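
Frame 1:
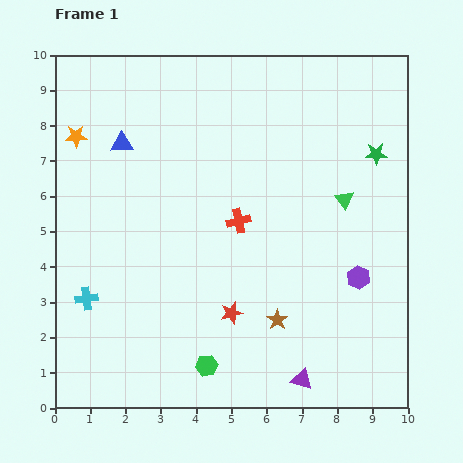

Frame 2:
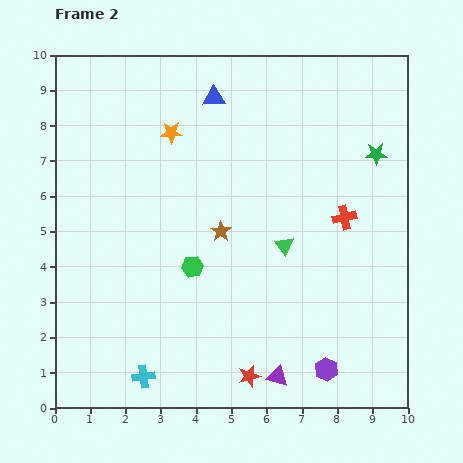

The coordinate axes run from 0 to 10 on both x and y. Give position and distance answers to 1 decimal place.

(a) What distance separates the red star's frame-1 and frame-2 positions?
1.9

The red star moved from (5.0, 2.7) to (5.5, 0.9), a distance of √(0.5² + 1.8²) ≈ 1.9.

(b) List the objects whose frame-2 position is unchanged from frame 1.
the green star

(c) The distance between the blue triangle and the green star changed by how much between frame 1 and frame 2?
-2.3

Distance in frame 1: 7.2. Distance in frame 2: 4.9.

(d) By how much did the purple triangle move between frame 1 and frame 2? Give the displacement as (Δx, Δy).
(-0.7, 0.1)

The purple triangle was at (7.0, 0.8) in frame 1 and (6.3, 0.9) in frame 2.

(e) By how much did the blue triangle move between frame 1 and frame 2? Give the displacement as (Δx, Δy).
(2.6, 1.3)

The blue triangle was at (1.9, 7.5) in frame 1 and (4.5, 8.8) in frame 2.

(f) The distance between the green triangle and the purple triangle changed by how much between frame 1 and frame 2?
-1.5

Distance in frame 1: 5.2. Distance in frame 2: 3.7.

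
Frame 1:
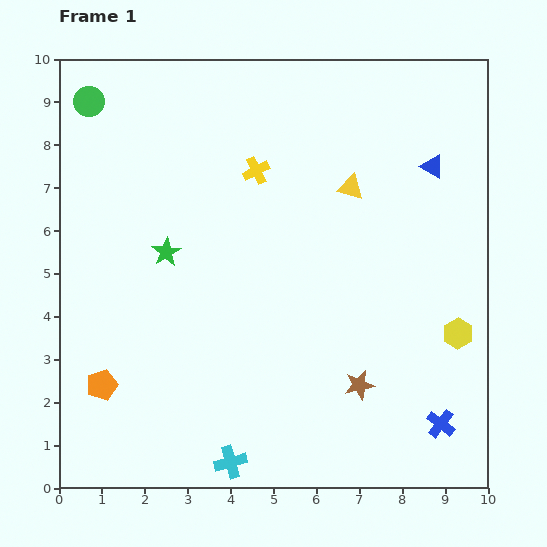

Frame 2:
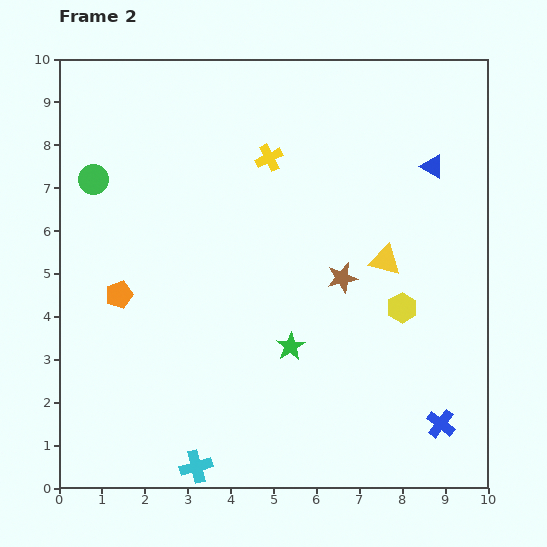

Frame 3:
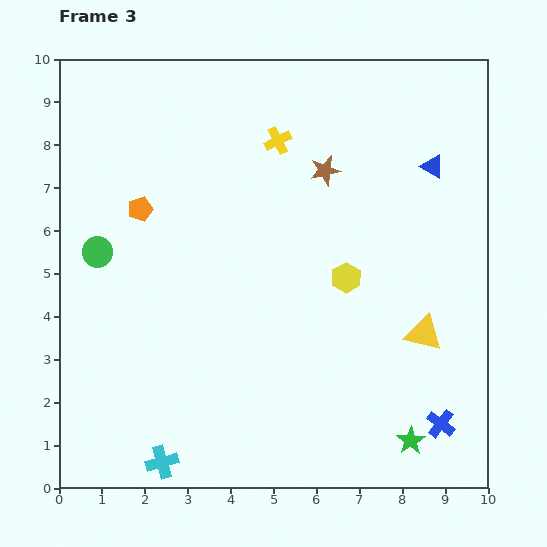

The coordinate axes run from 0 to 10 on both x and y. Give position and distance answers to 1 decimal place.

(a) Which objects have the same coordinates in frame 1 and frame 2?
the blue cross, the blue triangle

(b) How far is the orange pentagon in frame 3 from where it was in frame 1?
4.2

The orange pentagon moved from (1.0, 2.4) to (1.9, 6.5), a distance of √(0.9² + 4.1²) ≈ 4.2.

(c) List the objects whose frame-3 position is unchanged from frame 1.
the blue cross, the blue triangle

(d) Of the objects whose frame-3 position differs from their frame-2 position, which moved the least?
the yellow cross

(moved 0.4)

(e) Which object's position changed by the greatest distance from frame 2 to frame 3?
the green star

(moved 3.6; next 2.5)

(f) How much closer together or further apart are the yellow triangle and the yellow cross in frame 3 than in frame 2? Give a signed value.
+2.0

Distance in frame 2: 3.6. Distance in frame 3: 5.6.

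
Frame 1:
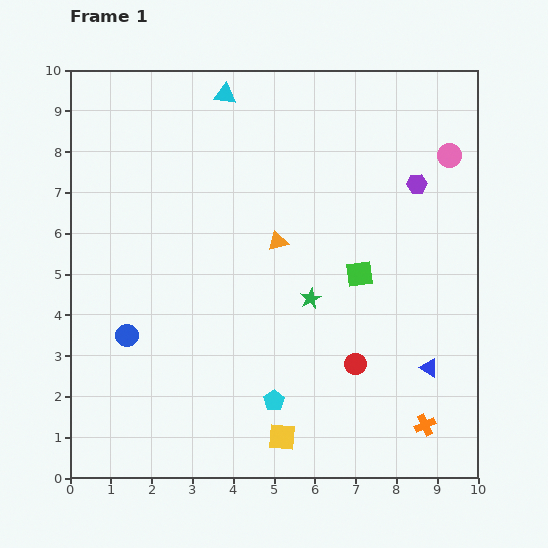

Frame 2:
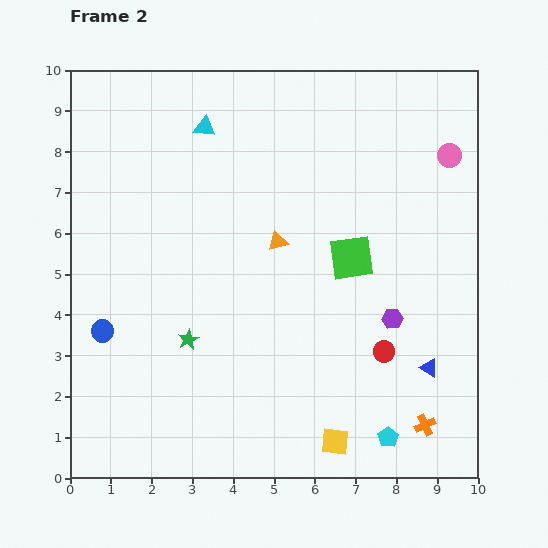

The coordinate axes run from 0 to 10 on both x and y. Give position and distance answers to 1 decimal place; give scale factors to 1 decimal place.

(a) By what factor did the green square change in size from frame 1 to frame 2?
1.6×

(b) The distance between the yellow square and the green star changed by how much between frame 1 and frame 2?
+0.9

Distance in frame 1: 3.5. Distance in frame 2: 4.4.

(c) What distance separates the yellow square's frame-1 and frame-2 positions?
1.3

The yellow square moved from (5.2, 1.0) to (6.5, 0.9), a distance of √(1.3² + 0.1²) ≈ 1.3.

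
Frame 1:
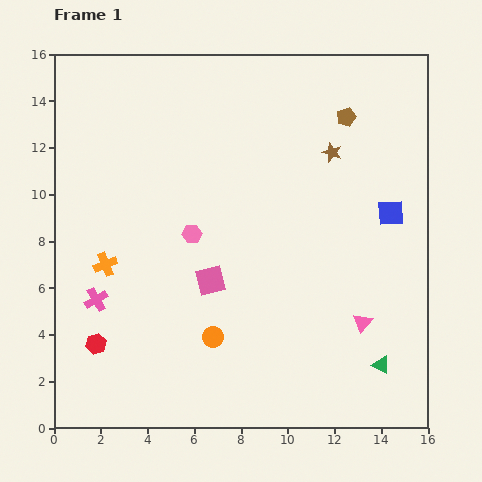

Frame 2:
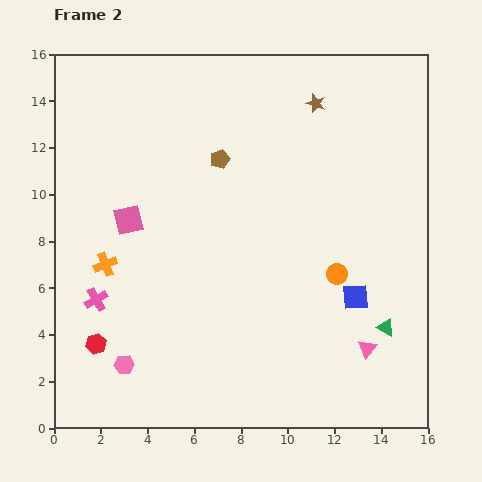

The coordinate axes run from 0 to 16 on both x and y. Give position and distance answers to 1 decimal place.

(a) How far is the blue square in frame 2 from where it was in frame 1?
3.9

The blue square moved from (14.4, 9.2) to (12.9, 5.6), a distance of √(1.5² + 3.6²) ≈ 3.9.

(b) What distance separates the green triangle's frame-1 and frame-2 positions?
1.6

The green triangle moved from (14.0, 2.7) to (14.2, 4.3), a distance of √(0.2² + 1.6²) ≈ 1.6.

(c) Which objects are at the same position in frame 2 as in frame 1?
the pink cross, the orange cross, the red hexagon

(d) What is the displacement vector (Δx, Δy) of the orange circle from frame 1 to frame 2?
(5.3, 2.7)

The orange circle was at (6.8, 3.9) in frame 1 and (12.1, 6.6) in frame 2.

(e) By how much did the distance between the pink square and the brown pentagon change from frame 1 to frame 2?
-4.4

Distance in frame 1: 9.1. Distance in frame 2: 4.7.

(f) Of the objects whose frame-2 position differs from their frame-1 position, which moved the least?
the pink triangle

(moved 1.1)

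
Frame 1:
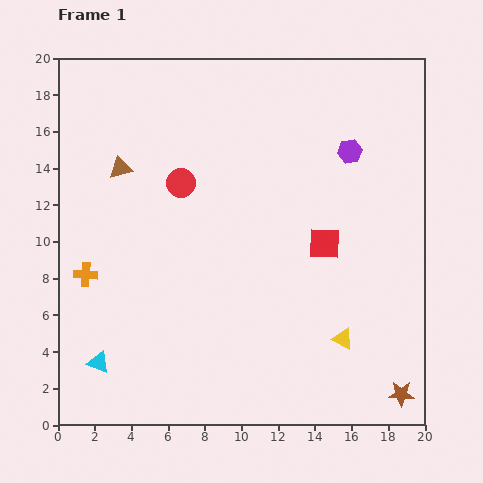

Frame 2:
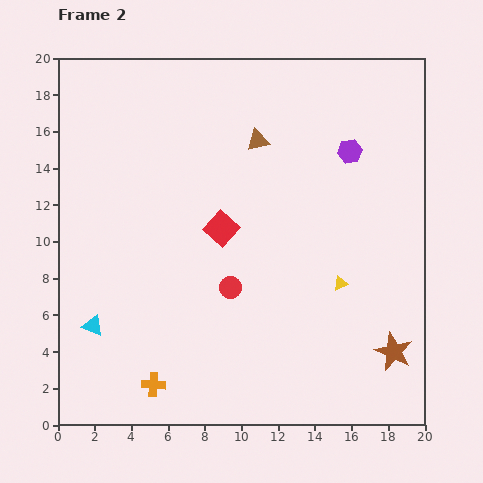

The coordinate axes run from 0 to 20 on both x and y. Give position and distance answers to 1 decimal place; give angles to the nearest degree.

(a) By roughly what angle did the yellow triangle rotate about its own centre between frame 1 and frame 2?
49° counter-clockwise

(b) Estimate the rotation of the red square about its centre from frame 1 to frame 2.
39° clockwise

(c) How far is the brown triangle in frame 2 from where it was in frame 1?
7.6

The brown triangle moved from (3.4, 14.0) to (10.9, 15.5), a distance of √(7.5² + 1.5²) ≈ 7.6.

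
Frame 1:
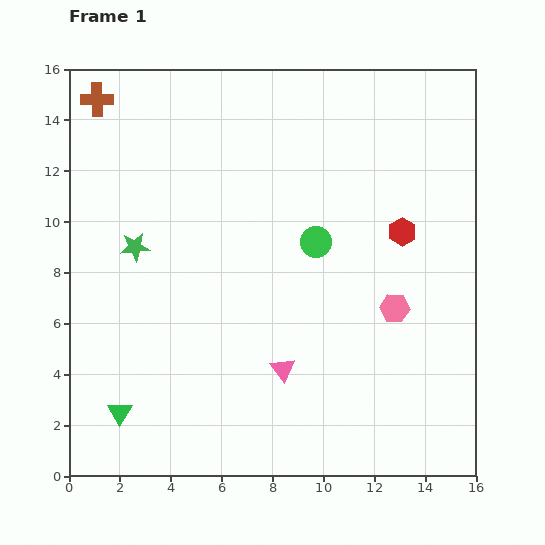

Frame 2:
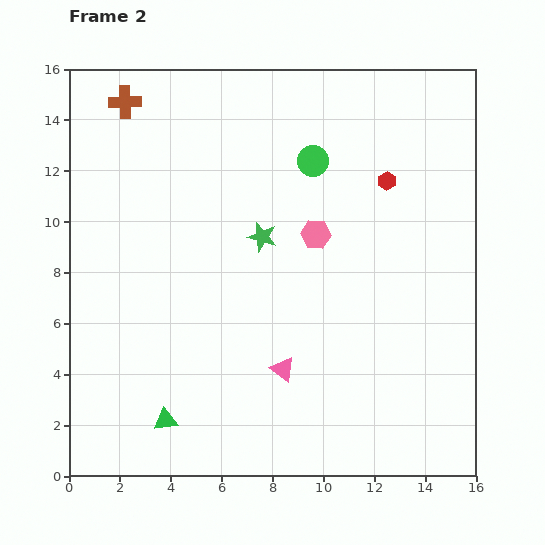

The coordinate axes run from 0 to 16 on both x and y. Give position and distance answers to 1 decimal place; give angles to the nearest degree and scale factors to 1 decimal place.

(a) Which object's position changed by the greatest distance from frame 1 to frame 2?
the green star

(moved 5.0; next 4.2)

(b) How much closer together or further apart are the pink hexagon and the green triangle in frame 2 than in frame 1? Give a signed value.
-2.2

Distance in frame 1: 11.6. Distance in frame 2: 9.4.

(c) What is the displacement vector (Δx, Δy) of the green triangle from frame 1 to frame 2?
(1.8, -0.3)

The green triangle was at (2.0, 2.5) in frame 1 and (3.8, 2.2) in frame 2.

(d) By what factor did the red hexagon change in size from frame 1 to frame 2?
0.7×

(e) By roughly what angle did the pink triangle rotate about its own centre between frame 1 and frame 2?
16° counter-clockwise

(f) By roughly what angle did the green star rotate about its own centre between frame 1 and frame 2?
21° clockwise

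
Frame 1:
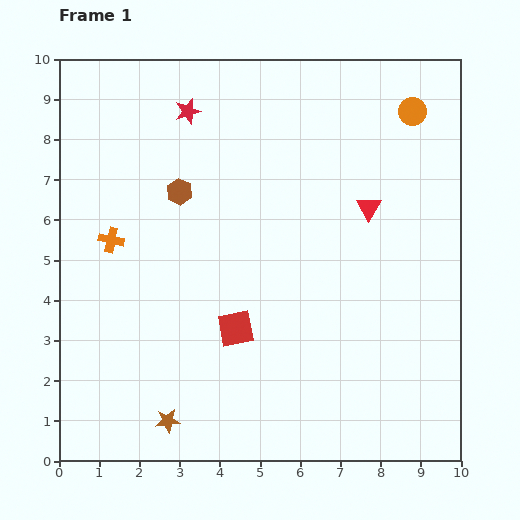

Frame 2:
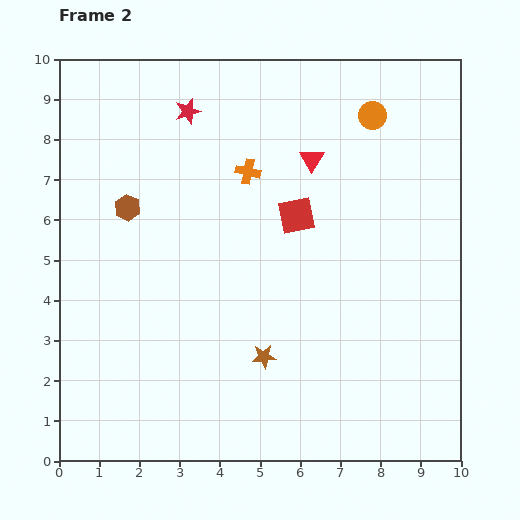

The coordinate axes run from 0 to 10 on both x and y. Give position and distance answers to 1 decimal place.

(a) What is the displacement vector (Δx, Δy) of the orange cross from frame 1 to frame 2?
(3.4, 1.7)

The orange cross was at (1.3, 5.5) in frame 1 and (4.7, 7.2) in frame 2.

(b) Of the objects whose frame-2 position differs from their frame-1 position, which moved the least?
the orange circle

(moved 1.0)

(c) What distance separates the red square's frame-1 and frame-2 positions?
3.2

The red square moved from (4.4, 3.3) to (5.9, 6.1), a distance of √(1.5² + 2.8²) ≈ 3.2.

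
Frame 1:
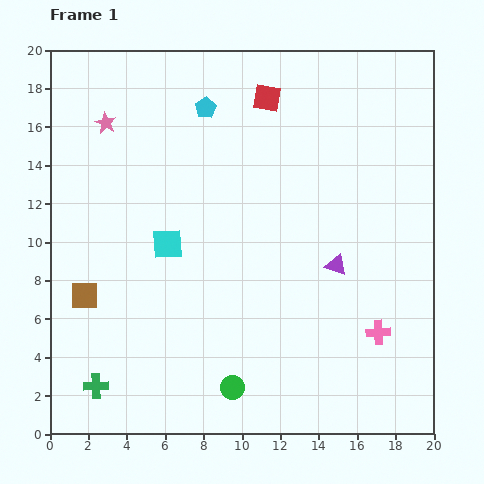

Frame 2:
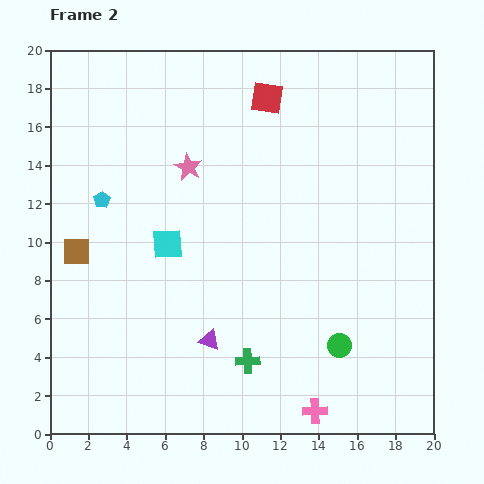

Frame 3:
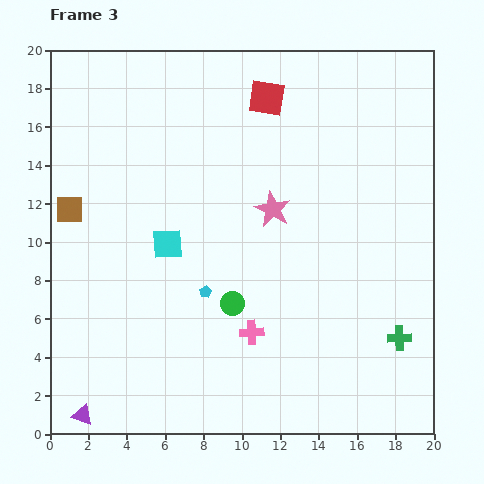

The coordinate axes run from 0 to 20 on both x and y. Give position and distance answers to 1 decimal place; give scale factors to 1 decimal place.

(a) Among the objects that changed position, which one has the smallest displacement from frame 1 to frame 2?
the brown square

(moved 2.3)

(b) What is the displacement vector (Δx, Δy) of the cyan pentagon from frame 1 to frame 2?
(-5.4, -4.8)

The cyan pentagon was at (8.1, 17.0) in frame 1 and (2.7, 12.2) in frame 2.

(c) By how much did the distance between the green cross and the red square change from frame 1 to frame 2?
-3.7

Distance in frame 1: 17.4. Distance in frame 2: 13.7.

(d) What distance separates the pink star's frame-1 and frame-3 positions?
9.8

The pink star moved from (2.9, 16.2) to (11.6, 11.7), a distance of √(8.7² + 4.5²) ≈ 9.8.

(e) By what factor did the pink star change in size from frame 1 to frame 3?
1.7×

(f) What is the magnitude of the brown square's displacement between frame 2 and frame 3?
2.2

The brown square moved from (1.4, 9.5) to (1.0, 11.7), a distance of √(0.4² + 2.2²) ≈ 2.2.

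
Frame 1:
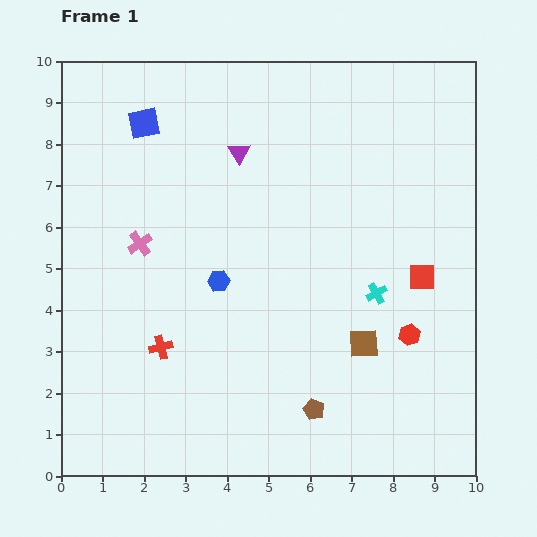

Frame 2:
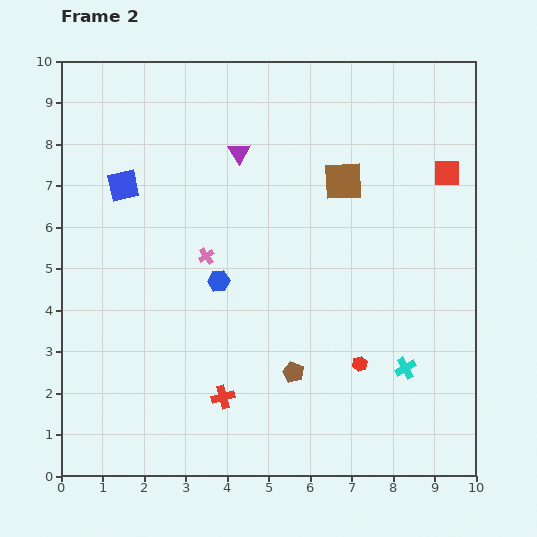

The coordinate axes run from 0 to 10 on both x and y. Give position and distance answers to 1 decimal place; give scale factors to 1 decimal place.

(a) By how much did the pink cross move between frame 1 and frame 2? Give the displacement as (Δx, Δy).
(1.6, -0.3)

The pink cross was at (1.9, 5.6) in frame 1 and (3.5, 5.3) in frame 2.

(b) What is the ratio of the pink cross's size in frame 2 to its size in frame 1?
0.6×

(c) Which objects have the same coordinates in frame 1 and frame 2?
the blue hexagon, the purple triangle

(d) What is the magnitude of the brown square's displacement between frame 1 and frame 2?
3.9

The brown square moved from (7.3, 3.2) to (6.8, 7.1), a distance of √(0.5² + 3.9²) ≈ 3.9.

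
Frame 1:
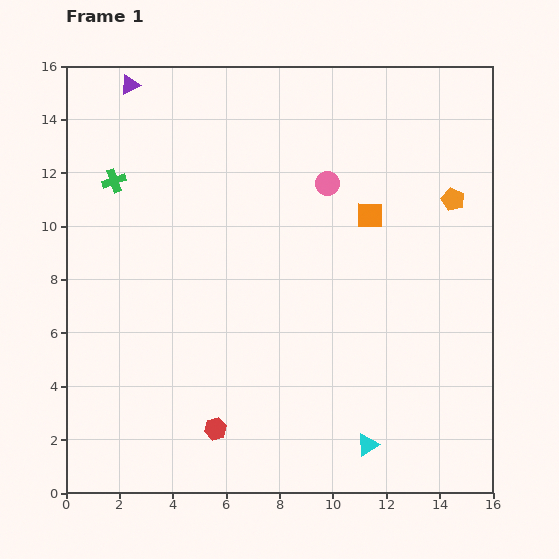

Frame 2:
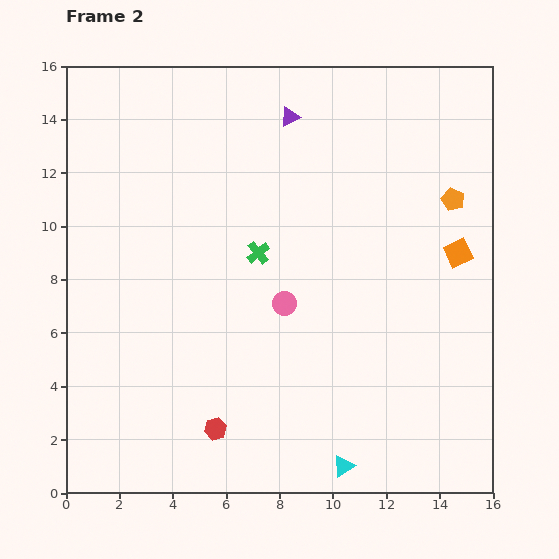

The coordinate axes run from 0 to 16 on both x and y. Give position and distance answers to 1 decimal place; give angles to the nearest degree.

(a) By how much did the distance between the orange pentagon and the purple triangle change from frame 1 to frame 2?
-6.0

Distance in frame 1: 12.8. Distance in frame 2: 6.8.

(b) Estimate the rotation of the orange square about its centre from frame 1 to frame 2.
26° counter-clockwise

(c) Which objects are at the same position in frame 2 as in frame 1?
the red hexagon, the orange pentagon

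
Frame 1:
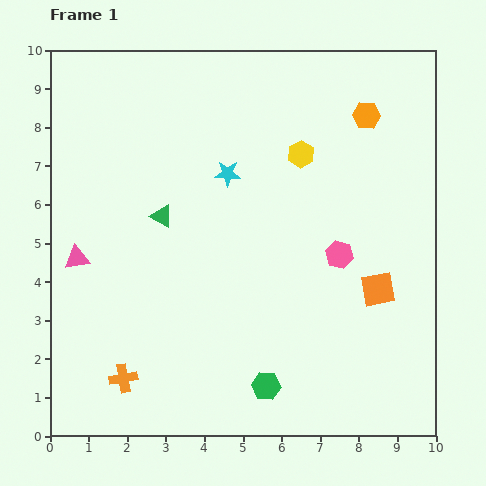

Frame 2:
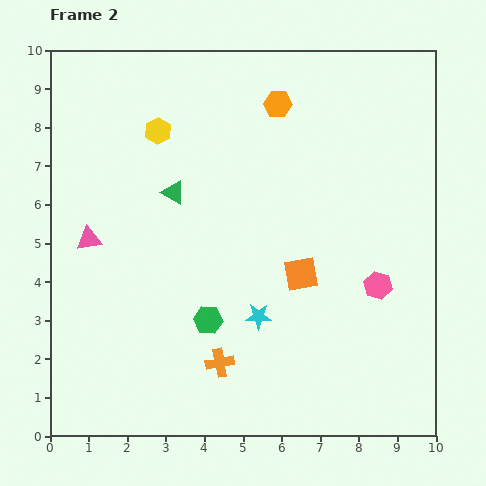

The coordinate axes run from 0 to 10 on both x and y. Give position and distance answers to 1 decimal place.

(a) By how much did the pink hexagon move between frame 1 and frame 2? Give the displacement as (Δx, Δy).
(1.0, -0.8)

The pink hexagon was at (7.5, 4.7) in frame 1 and (8.5, 3.9) in frame 2.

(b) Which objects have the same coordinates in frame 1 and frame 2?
none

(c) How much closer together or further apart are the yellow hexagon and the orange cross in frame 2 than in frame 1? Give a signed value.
-1.2

Distance in frame 1: 7.4. Distance in frame 2: 6.2.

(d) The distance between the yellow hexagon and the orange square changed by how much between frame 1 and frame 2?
+1.2

Distance in frame 1: 4.0. Distance in frame 2: 5.2.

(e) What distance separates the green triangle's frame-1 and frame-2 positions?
0.7

The green triangle moved from (2.9, 5.7) to (3.2, 6.3), a distance of √(0.3² + 0.6²) ≈ 0.7.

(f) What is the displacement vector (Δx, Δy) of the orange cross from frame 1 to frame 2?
(2.5, 0.4)

The orange cross was at (1.9, 1.5) in frame 1 and (4.4, 1.9) in frame 2.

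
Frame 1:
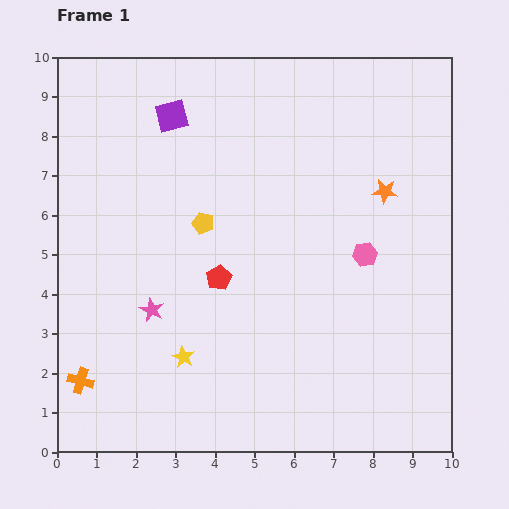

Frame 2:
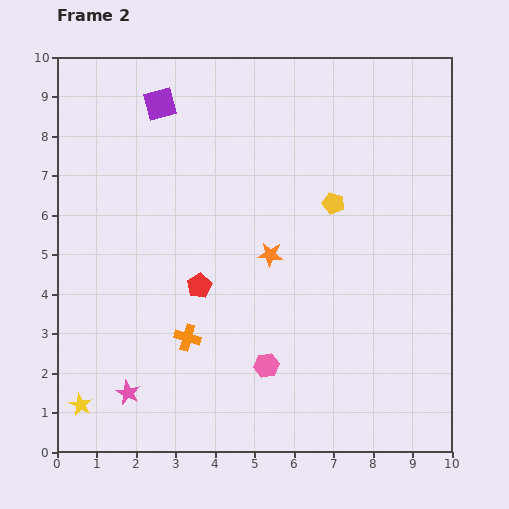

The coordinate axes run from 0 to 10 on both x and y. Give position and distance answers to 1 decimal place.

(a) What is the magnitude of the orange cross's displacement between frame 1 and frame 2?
2.9

The orange cross moved from (0.6, 1.8) to (3.3, 2.9), a distance of √(2.7² + 1.1²) ≈ 2.9.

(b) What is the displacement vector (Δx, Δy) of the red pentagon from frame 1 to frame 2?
(-0.5, -0.2)

The red pentagon was at (4.1, 4.4) in frame 1 and (3.6, 4.2) in frame 2.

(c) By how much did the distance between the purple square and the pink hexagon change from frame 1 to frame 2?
+1.1

Distance in frame 1: 6.0. Distance in frame 2: 7.1.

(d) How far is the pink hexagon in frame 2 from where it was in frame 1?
3.8

The pink hexagon moved from (7.8, 5.0) to (5.3, 2.2), a distance of √(2.5² + 2.8²) ≈ 3.8.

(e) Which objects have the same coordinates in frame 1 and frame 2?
none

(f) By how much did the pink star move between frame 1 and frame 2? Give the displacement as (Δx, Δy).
(-0.6, -2.1)

The pink star was at (2.4, 3.6) in frame 1 and (1.8, 1.5) in frame 2.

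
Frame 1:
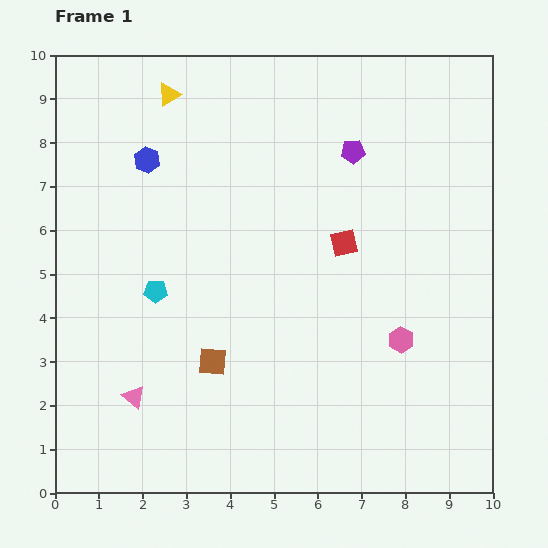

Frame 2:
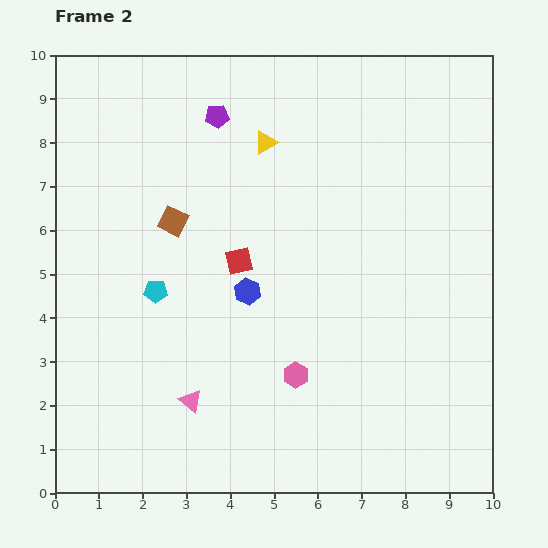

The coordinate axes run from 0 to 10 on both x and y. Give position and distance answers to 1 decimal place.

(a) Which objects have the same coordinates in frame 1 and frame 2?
the cyan pentagon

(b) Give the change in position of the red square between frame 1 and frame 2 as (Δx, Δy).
(-2.4, -0.4)

The red square was at (6.6, 5.7) in frame 1 and (4.2, 5.3) in frame 2.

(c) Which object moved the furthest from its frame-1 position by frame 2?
the blue hexagon

(moved 3.8; next 3.3)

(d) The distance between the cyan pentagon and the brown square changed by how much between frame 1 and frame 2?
-0.5

Distance in frame 1: 2.1. Distance in frame 2: 1.6.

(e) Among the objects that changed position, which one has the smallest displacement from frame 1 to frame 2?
the pink triangle

(moved 1.3)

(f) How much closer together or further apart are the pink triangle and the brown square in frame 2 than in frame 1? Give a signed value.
+2.1

Distance in frame 1: 2.0. Distance in frame 2: 4.1.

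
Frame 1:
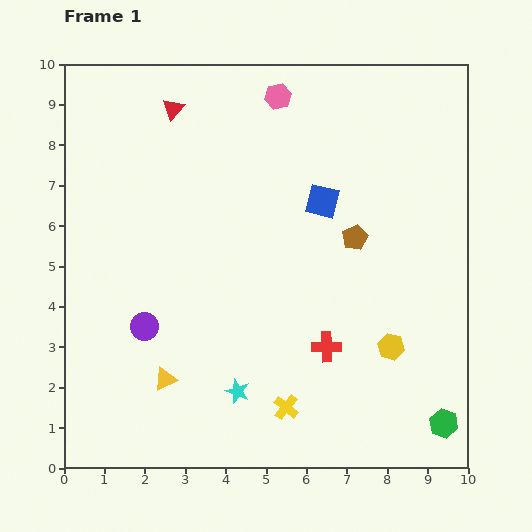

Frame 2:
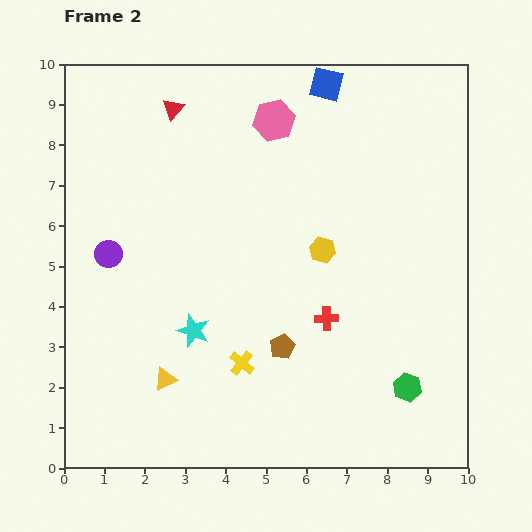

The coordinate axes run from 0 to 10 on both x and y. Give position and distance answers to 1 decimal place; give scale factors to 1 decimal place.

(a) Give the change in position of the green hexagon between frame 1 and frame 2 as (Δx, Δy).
(-0.9, 0.9)

The green hexagon was at (9.4, 1.1) in frame 1 and (8.5, 2.0) in frame 2.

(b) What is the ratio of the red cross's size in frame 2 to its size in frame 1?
0.8×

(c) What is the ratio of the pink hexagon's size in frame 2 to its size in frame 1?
1.6×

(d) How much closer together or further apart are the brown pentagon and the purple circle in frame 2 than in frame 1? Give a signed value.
-0.7

Distance in frame 1: 5.6. Distance in frame 2: 4.9.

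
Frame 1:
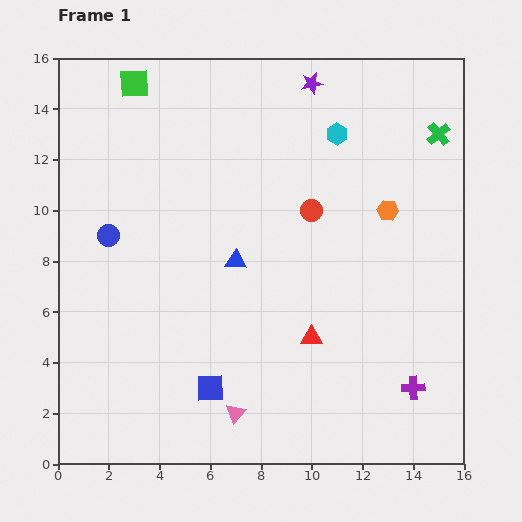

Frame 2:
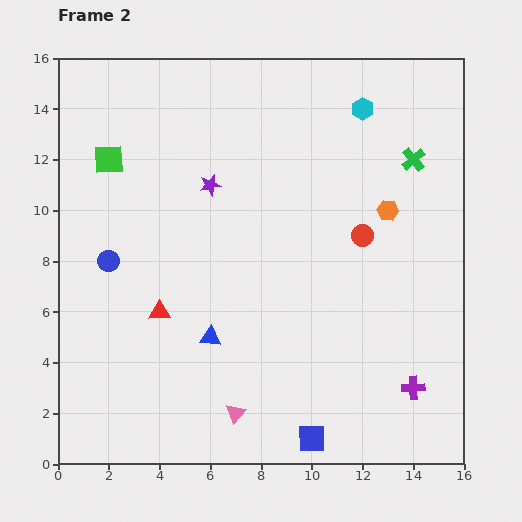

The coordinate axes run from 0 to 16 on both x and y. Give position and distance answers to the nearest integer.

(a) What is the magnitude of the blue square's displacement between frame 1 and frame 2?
4

The blue square moved from (6, 3) to (10, 1), a distance of √(4² + 2²) ≈ 4.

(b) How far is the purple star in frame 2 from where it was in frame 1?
6

The purple star moved from (10, 15) to (6, 11), a distance of √(4² + 4²) ≈ 6.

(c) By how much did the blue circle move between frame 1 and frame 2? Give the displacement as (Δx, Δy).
(0, -1)

The blue circle was at (2, 9) in frame 1 and (2, 8) in frame 2.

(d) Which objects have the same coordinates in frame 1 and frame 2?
the orange hexagon, the purple cross, the pink triangle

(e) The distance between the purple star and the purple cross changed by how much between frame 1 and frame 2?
-2

Distance in frame 1: 13. Distance in frame 2: 11.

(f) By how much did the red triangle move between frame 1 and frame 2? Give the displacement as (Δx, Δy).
(-6, 1)

The red triangle was at (10, 5) in frame 1 and (4, 6) in frame 2.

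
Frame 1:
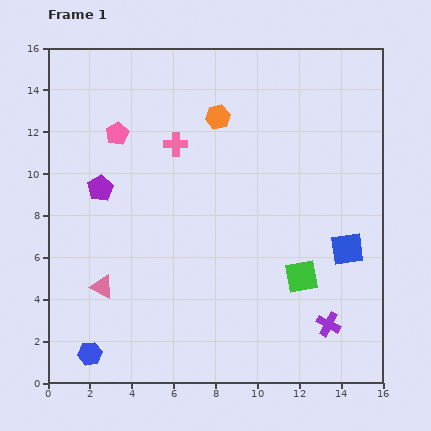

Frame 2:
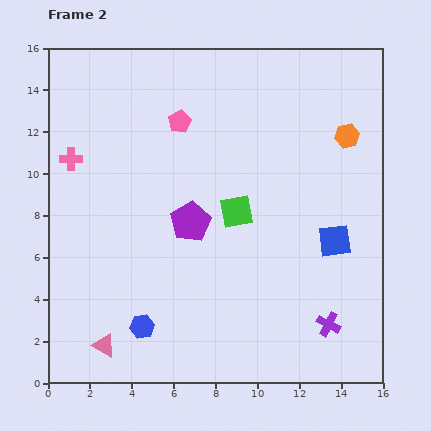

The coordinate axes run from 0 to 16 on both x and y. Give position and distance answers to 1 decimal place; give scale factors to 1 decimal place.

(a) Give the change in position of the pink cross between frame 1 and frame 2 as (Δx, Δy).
(-5.0, -0.7)

The pink cross was at (6.1, 11.4) in frame 1 and (1.1, 10.7) in frame 2.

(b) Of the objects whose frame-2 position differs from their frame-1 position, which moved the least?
the blue square

(moved 0.7)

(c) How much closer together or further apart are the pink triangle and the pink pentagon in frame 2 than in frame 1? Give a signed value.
+4.0

Distance in frame 1: 7.3. Distance in frame 2: 11.3.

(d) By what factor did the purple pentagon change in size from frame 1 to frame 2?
1.6×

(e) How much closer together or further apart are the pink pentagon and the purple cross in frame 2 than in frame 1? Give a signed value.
-1.6

Distance in frame 1: 13.6. Distance in frame 2: 12.0.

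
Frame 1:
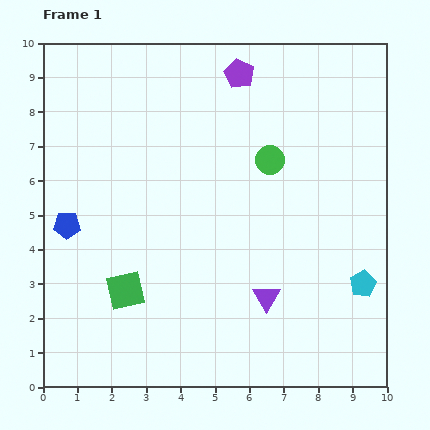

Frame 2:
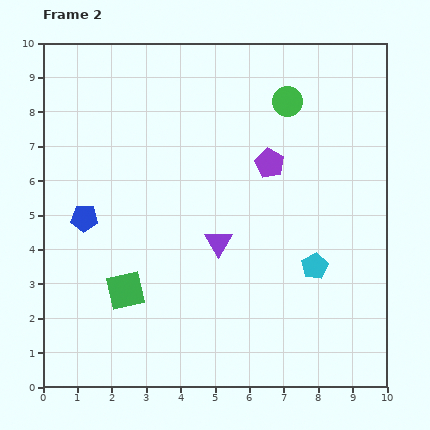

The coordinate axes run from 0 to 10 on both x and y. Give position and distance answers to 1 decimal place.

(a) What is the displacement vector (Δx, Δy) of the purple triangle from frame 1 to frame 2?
(-1.4, 1.6)

The purple triangle was at (6.5, 2.6) in frame 1 and (5.1, 4.2) in frame 2.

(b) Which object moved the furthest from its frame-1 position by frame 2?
the purple pentagon

(moved 2.8; next 2.1)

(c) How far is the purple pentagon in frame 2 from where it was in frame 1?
2.8

The purple pentagon moved from (5.7, 9.1) to (6.6, 6.5), a distance of √(0.9² + 2.6²) ≈ 2.8.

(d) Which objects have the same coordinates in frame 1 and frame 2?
the green square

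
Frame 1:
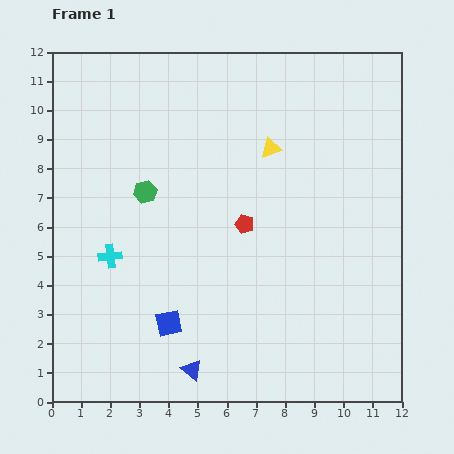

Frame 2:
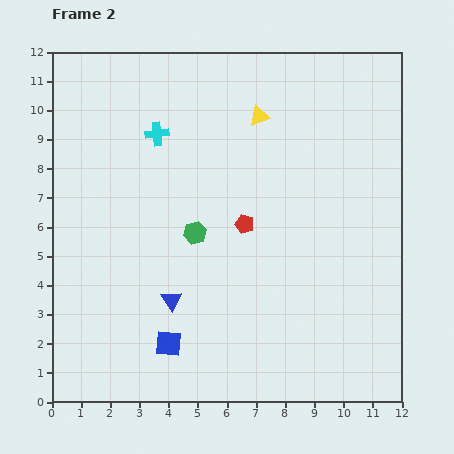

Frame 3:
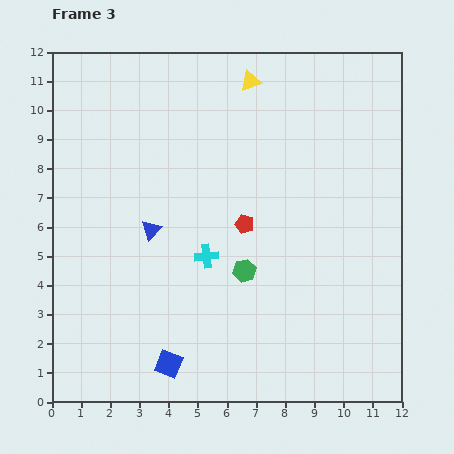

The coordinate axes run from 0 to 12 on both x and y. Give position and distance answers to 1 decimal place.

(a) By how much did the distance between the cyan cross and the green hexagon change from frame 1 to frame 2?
+1.1

Distance in frame 1: 2.5. Distance in frame 2: 3.6.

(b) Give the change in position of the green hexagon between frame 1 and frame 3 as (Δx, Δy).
(3.4, -2.7)

The green hexagon was at (3.2, 7.2) in frame 1 and (6.6, 4.5) in frame 3.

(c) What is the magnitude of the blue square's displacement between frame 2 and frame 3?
0.7

The blue square moved from (4.0, 2.0) to (4.0, 1.3), a distance of √(0.0² + 0.7²) ≈ 0.7.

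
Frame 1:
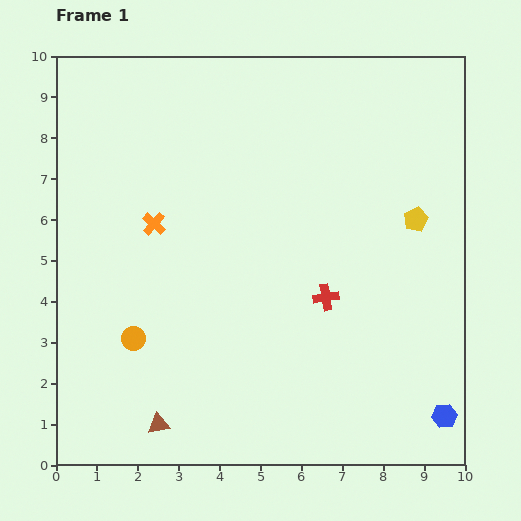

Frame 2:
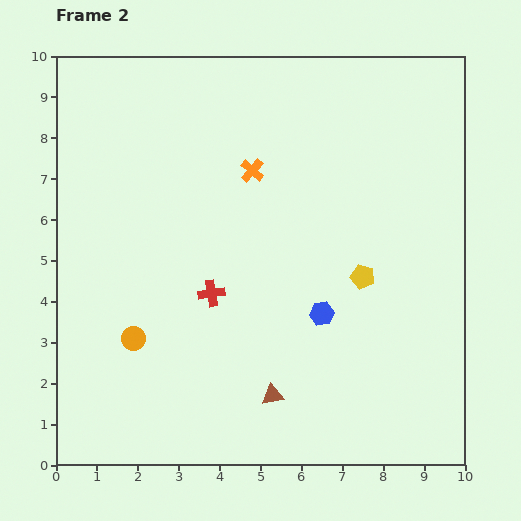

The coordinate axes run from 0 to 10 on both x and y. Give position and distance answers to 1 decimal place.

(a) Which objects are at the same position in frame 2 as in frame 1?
the orange circle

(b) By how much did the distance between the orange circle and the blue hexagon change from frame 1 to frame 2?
-3.2

Distance in frame 1: 7.8. Distance in frame 2: 4.6.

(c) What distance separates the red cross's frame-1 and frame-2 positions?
2.8

The red cross moved from (6.6, 4.1) to (3.8, 4.2), a distance of √(2.8² + 0.1²) ≈ 2.8.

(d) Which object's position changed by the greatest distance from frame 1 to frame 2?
the blue hexagon

(moved 3.9; next 2.9)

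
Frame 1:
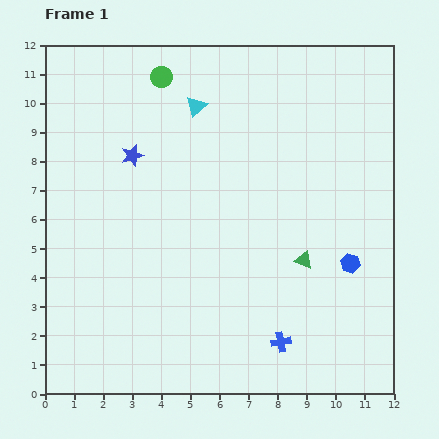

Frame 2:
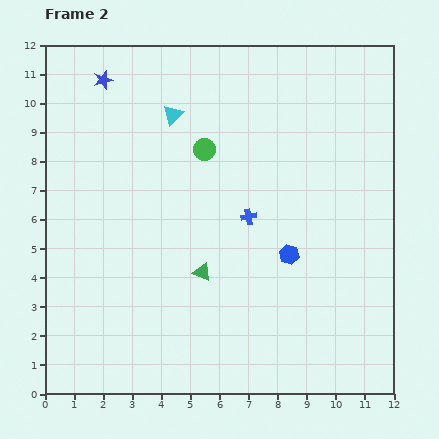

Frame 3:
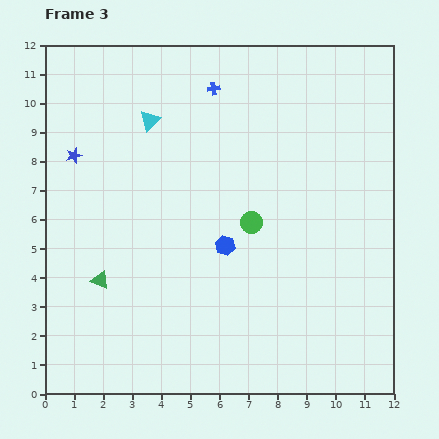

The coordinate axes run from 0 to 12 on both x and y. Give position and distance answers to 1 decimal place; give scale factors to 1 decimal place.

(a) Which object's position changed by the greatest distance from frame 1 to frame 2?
the blue cross

(moved 4.4; next 3.5)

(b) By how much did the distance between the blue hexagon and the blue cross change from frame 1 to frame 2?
-1.7

Distance in frame 1: 3.6. Distance in frame 2: 1.9.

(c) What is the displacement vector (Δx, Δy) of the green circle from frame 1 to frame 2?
(1.5, -2.5)

The green circle was at (4.0, 10.9) in frame 1 and (5.5, 8.4) in frame 2.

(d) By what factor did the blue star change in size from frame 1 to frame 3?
0.7×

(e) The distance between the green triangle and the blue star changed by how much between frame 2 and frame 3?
-3.0

Distance in frame 2: 7.4. Distance in frame 3: 4.4.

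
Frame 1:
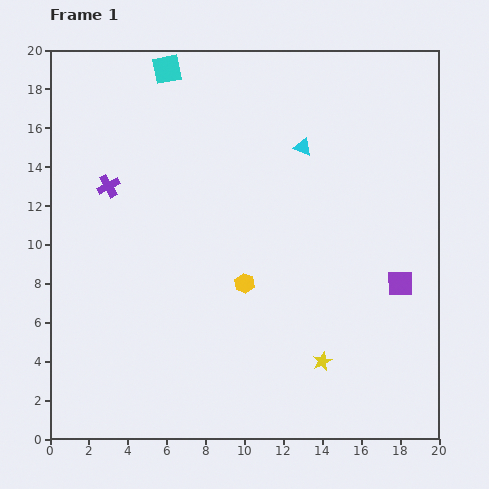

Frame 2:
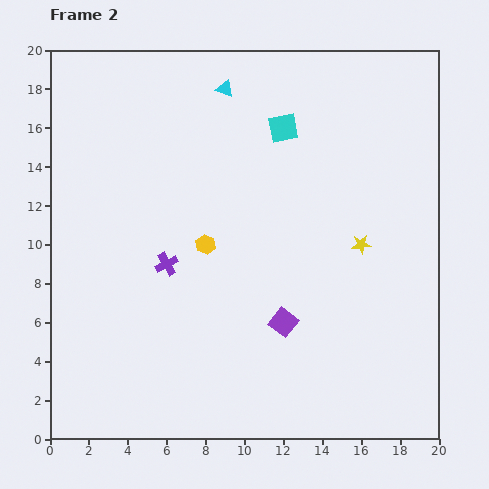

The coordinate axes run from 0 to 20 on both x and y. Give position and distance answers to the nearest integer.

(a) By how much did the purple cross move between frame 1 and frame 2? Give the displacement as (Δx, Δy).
(3, -4)

The purple cross was at (3, 13) in frame 1 and (6, 9) in frame 2.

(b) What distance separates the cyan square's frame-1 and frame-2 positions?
7

The cyan square moved from (6, 19) to (12, 16), a distance of √(6² + 3²) ≈ 7.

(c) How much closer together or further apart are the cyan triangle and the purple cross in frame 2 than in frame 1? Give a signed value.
-1

Distance in frame 1: 10. Distance in frame 2: 9.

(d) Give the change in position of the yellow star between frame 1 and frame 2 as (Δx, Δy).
(2, 6)

The yellow star was at (14, 4) in frame 1 and (16, 10) in frame 2.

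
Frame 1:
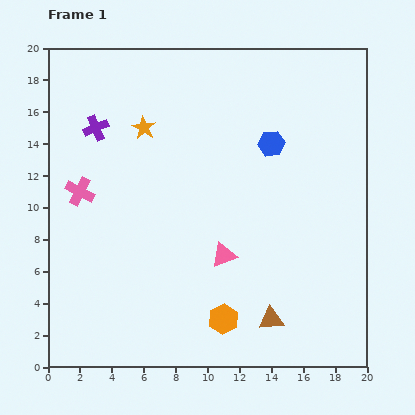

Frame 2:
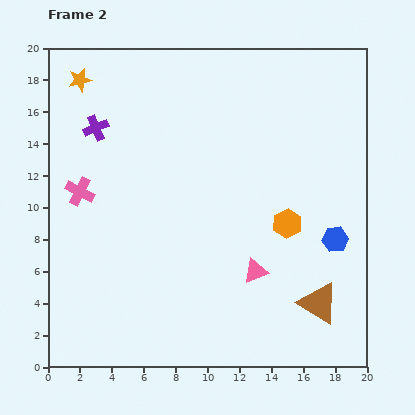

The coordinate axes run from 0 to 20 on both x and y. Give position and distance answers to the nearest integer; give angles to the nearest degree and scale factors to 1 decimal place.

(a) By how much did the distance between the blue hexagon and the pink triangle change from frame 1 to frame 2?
-3

Distance in frame 1: 8. Distance in frame 2: 5.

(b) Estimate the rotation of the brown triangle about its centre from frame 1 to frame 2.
37° clockwise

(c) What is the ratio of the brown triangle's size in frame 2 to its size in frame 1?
1.6×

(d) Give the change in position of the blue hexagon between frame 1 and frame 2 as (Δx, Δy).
(4, -6)

The blue hexagon was at (14, 14) in frame 1 and (18, 8) in frame 2.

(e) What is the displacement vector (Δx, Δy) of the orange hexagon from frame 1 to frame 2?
(4, 6)

The orange hexagon was at (11, 3) in frame 1 and (15, 9) in frame 2.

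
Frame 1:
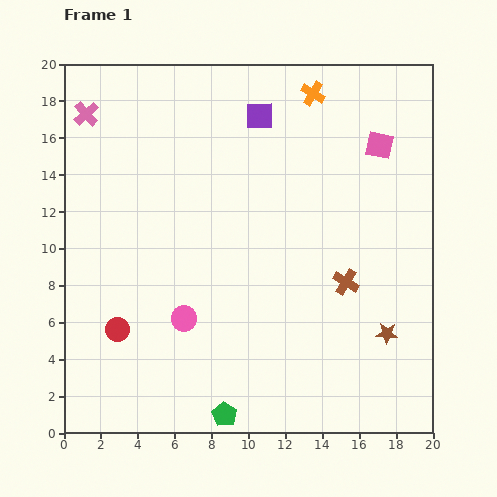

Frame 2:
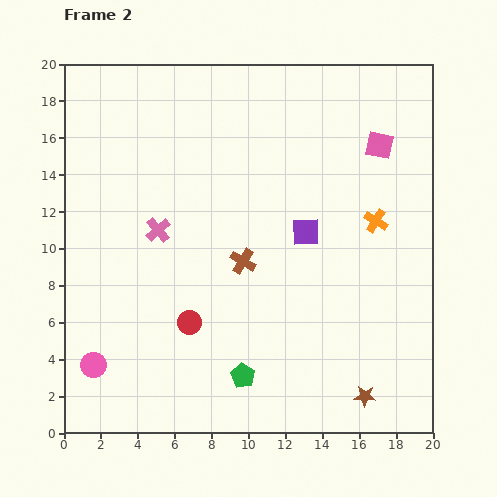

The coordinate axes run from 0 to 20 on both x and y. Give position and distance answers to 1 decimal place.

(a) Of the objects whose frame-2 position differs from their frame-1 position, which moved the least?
the green pentagon

(moved 2.3)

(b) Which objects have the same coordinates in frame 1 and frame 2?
the pink square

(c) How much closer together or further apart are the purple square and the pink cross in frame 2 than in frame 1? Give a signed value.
-1.4

Distance in frame 1: 9.4. Distance in frame 2: 8.0.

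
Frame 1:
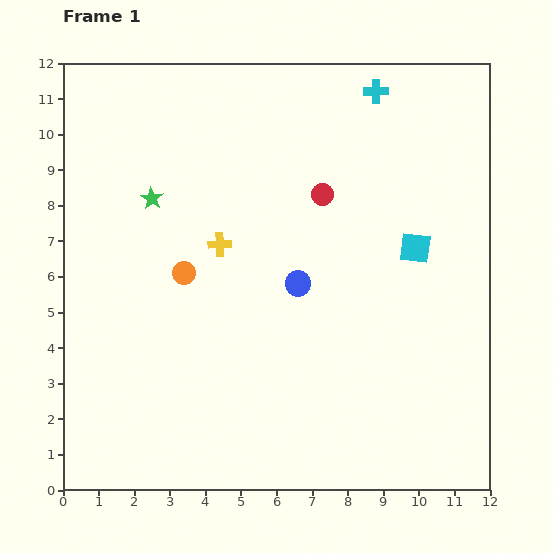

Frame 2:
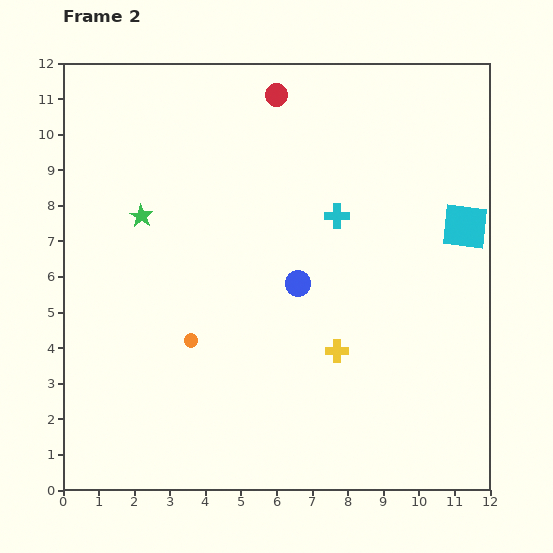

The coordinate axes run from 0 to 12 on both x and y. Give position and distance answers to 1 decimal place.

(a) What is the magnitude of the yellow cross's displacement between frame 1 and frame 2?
4.5

The yellow cross moved from (4.4, 6.9) to (7.7, 3.9), a distance of √(3.3² + 3.0²) ≈ 4.5.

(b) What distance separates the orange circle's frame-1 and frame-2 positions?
1.9

The orange circle moved from (3.4, 6.1) to (3.6, 4.2), a distance of √(0.2² + 1.9²) ≈ 1.9.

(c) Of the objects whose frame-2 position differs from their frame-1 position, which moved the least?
the green star

(moved 0.6)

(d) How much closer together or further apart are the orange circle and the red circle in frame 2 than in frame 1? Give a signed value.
+2.8

Distance in frame 1: 4.5. Distance in frame 2: 7.3.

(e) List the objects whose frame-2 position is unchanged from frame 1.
the blue circle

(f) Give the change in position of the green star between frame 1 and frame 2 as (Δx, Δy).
(-0.3, -0.5)

The green star was at (2.5, 8.2) in frame 1 and (2.2, 7.7) in frame 2.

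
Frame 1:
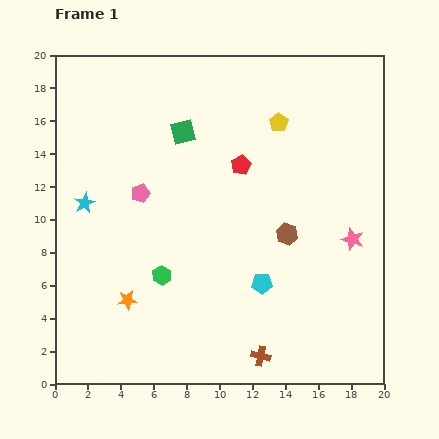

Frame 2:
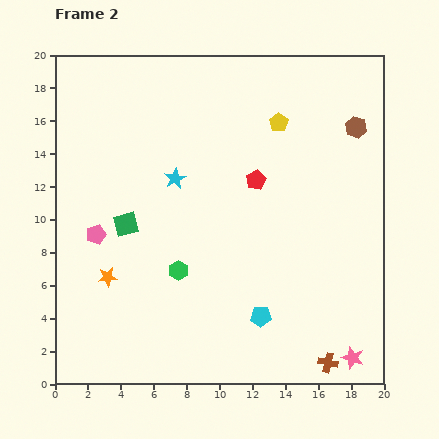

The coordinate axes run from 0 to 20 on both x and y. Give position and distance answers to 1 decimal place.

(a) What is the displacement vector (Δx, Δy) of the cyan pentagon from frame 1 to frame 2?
(-0.1, -2.0)

The cyan pentagon was at (12.6, 6.1) in frame 1 and (12.5, 4.1) in frame 2.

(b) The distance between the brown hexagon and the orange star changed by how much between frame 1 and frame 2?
+7.1

Distance in frame 1: 10.5. Distance in frame 2: 17.6.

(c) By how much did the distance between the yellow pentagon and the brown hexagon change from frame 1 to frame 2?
-2.1

Distance in frame 1: 6.8. Distance in frame 2: 4.7.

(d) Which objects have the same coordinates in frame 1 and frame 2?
the yellow pentagon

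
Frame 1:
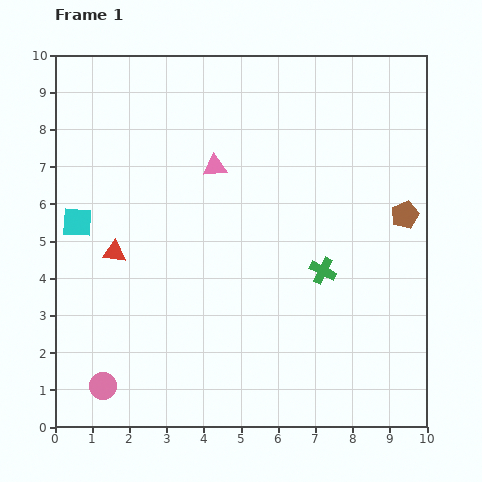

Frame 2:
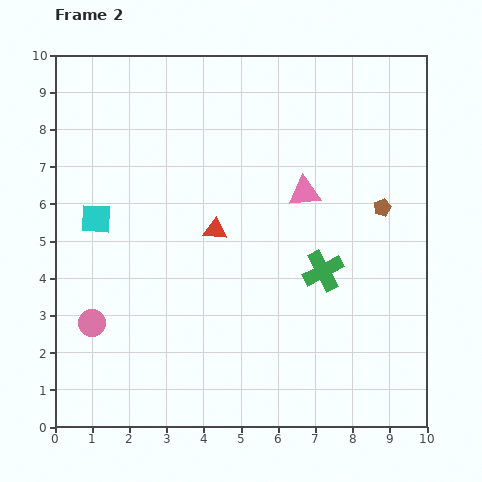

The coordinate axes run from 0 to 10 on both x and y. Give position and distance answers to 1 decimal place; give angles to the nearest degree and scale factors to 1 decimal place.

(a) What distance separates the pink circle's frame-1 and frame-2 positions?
1.7

The pink circle moved from (1.3, 1.1) to (1.0, 2.8), a distance of √(0.3² + 1.7²) ≈ 1.7.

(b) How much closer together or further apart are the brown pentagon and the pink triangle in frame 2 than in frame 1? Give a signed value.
-3.2

Distance in frame 1: 5.3. Distance in frame 2: 2.1.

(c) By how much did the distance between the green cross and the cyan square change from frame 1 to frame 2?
-0.4

Distance in frame 1: 6.7. Distance in frame 2: 6.3.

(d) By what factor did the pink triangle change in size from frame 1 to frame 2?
1.4×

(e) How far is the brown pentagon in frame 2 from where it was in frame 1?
0.6

The brown pentagon moved from (9.4, 5.7) to (8.8, 5.9), a distance of √(0.6² + 0.2²) ≈ 0.6.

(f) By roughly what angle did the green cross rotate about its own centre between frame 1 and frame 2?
36° clockwise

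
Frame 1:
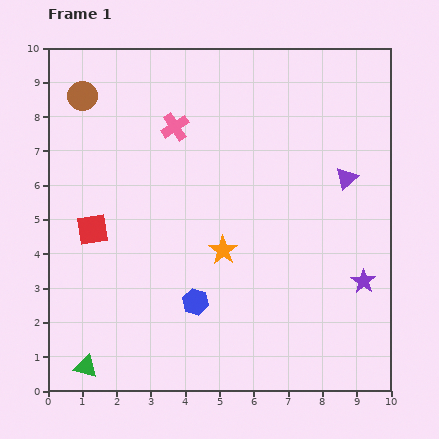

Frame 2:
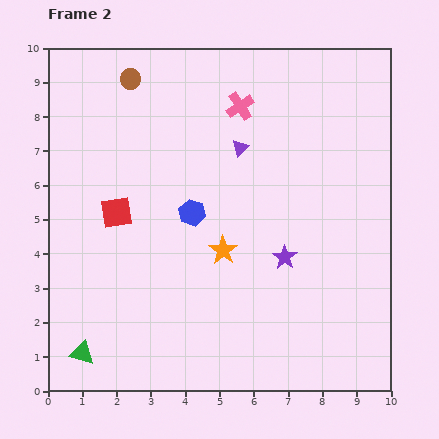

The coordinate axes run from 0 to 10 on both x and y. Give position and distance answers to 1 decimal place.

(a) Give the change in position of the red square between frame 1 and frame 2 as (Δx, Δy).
(0.7, 0.5)

The red square was at (1.3, 4.7) in frame 1 and (2.0, 5.2) in frame 2.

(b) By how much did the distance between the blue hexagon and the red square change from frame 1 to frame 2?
-1.5

Distance in frame 1: 3.7. Distance in frame 2: 2.2.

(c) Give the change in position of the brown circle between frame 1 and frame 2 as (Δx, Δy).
(1.4, 0.5)

The brown circle was at (1.0, 8.6) in frame 1 and (2.4, 9.1) in frame 2.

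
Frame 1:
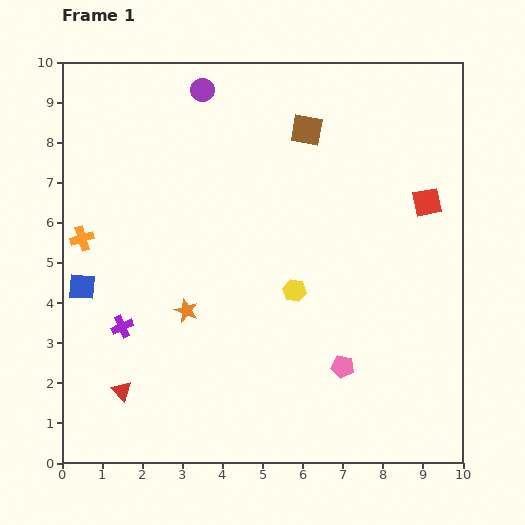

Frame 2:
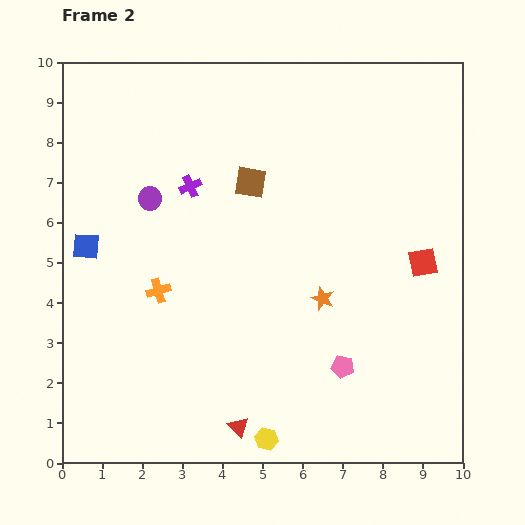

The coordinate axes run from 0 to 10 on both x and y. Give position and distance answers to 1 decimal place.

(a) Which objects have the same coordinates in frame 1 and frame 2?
the pink pentagon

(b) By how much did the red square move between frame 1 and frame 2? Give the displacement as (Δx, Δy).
(-0.1, -1.5)

The red square was at (9.1, 6.5) in frame 1 and (9.0, 5.0) in frame 2.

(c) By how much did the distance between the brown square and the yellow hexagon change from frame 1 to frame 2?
+2.4

Distance in frame 1: 4.0. Distance in frame 2: 6.4.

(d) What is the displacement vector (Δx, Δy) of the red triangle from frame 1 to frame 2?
(2.9, -0.9)

The red triangle was at (1.5, 1.8) in frame 1 and (4.4, 0.9) in frame 2.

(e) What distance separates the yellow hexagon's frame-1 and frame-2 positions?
3.8

The yellow hexagon moved from (5.8, 4.3) to (5.1, 0.6), a distance of √(0.7² + 3.7²) ≈ 3.8.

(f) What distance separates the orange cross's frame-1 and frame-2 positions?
2.3

The orange cross moved from (0.5, 5.6) to (2.4, 4.3), a distance of √(1.9² + 1.3²) ≈ 2.3.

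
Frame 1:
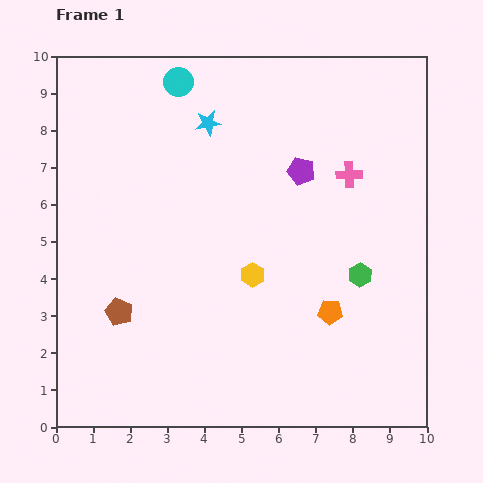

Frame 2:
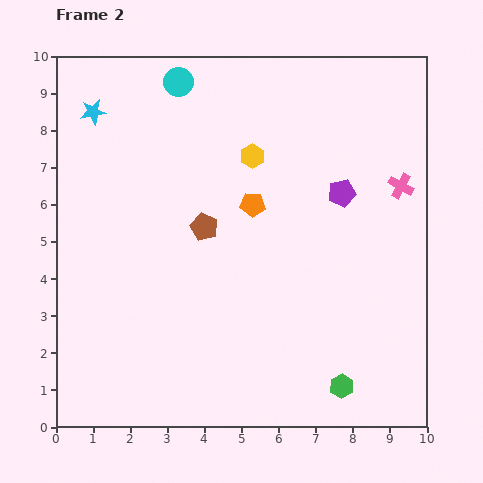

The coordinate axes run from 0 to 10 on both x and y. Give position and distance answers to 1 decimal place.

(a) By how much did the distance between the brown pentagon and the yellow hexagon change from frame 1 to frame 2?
-1.4

Distance in frame 1: 3.7. Distance in frame 2: 2.3.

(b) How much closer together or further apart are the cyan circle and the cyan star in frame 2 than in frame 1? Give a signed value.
+1.0

Distance in frame 1: 1.4. Distance in frame 2: 2.4.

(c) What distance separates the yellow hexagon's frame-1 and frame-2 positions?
3.2

The yellow hexagon moved from (5.3, 4.1) to (5.3, 7.3), a distance of √(0.0² + 3.2²) ≈ 3.2.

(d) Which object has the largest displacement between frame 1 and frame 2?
the orange pentagon

(moved 3.6; next 3.3)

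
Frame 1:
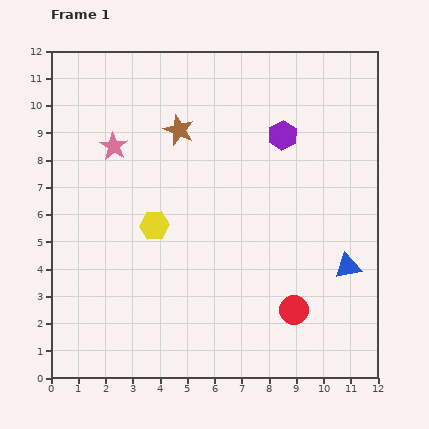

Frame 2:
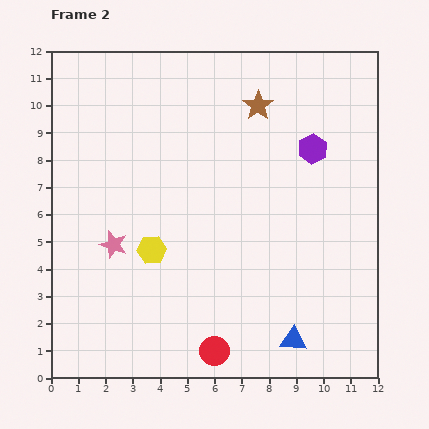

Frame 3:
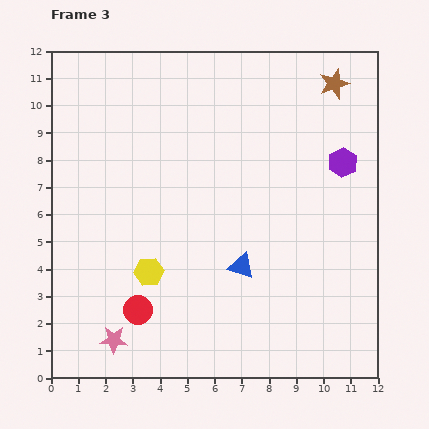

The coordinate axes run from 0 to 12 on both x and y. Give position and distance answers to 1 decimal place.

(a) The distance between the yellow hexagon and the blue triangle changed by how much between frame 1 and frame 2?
-1.1

Distance in frame 1: 7.3. Distance in frame 2: 6.2.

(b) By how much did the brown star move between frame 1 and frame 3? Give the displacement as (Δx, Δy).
(5.7, 1.7)

The brown star was at (4.7, 9.1) in frame 1 and (10.4, 10.8) in frame 3.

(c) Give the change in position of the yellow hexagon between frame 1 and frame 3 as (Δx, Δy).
(-0.2, -1.7)

The yellow hexagon was at (3.8, 5.6) in frame 1 and (3.6, 3.9) in frame 3.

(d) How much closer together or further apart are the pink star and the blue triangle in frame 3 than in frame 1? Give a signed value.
-4.3

Distance in frame 1: 9.7. Distance in frame 3: 5.4.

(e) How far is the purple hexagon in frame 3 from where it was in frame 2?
1.2

The purple hexagon moved from (9.6, 8.4) to (10.7, 7.9), a distance of √(1.1² + 0.5²) ≈ 1.2.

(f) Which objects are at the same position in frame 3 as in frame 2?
none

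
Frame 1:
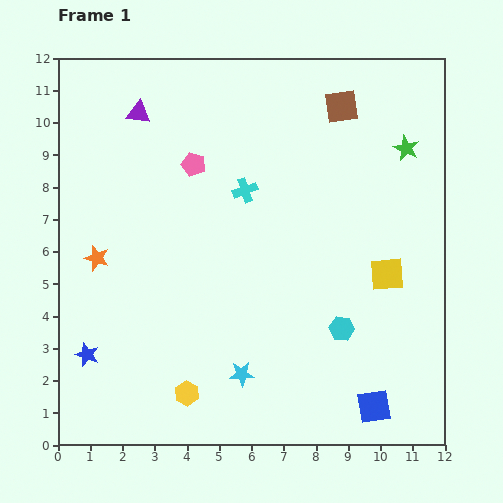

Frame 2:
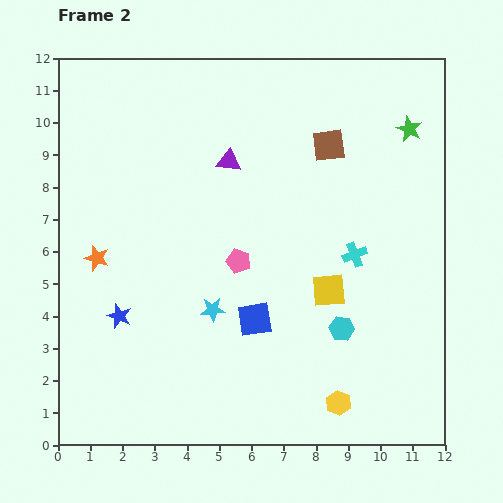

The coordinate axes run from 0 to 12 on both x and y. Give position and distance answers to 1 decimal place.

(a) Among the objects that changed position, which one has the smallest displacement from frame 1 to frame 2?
the green star

(moved 0.6)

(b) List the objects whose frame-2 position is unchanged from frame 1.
the orange star, the cyan hexagon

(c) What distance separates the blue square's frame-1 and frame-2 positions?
4.6

The blue square moved from (9.8, 1.2) to (6.1, 3.9), a distance of √(3.7² + 2.7²) ≈ 4.6.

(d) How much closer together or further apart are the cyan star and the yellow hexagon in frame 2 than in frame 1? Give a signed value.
+3.1

Distance in frame 1: 1.8. Distance in frame 2: 4.9.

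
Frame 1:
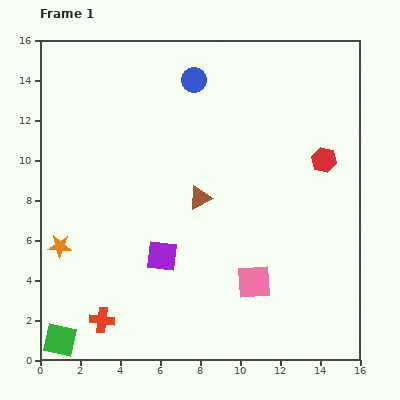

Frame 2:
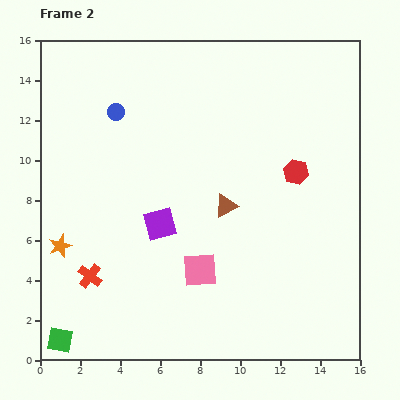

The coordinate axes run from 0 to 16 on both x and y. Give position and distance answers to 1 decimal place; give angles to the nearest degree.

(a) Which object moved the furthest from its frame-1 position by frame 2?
the blue circle

(moved 4.2; next 2.8)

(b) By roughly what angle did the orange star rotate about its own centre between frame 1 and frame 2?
25° counter-clockwise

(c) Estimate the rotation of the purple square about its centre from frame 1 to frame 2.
20° counter-clockwise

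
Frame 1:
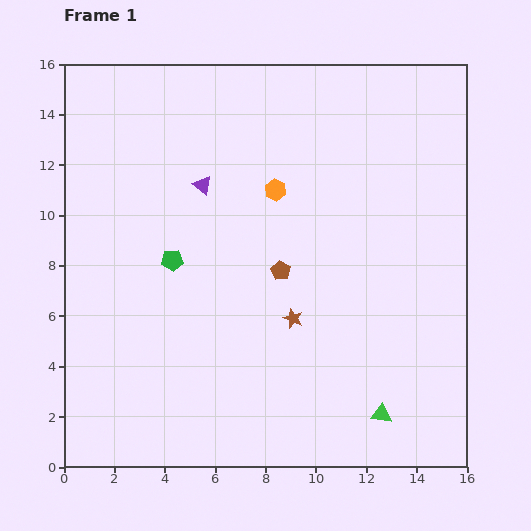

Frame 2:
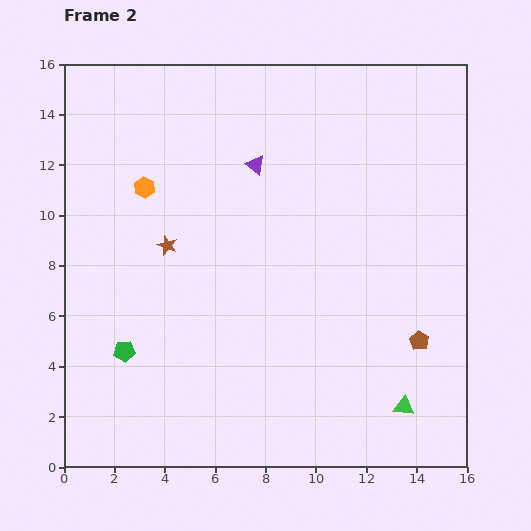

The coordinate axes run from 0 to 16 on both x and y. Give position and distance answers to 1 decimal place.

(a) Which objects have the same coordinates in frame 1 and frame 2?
none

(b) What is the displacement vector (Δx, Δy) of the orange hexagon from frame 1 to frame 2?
(-5.2, 0.1)

The orange hexagon was at (8.4, 11.0) in frame 1 and (3.2, 11.1) in frame 2.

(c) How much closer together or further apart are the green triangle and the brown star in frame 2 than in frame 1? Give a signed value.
+6.2

Distance in frame 1: 5.2. Distance in frame 2: 11.4.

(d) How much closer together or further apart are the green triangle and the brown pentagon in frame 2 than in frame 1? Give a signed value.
-4.3

Distance in frame 1: 7.0. Distance in frame 2: 2.7.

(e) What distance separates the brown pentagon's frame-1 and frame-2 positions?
6.2

The brown pentagon moved from (8.6, 7.8) to (14.1, 5.0), a distance of √(5.5² + 2.8²) ≈ 6.2.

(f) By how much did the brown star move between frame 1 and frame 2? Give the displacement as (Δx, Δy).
(-5.0, 2.9)

The brown star was at (9.1, 5.9) in frame 1 and (4.1, 8.8) in frame 2.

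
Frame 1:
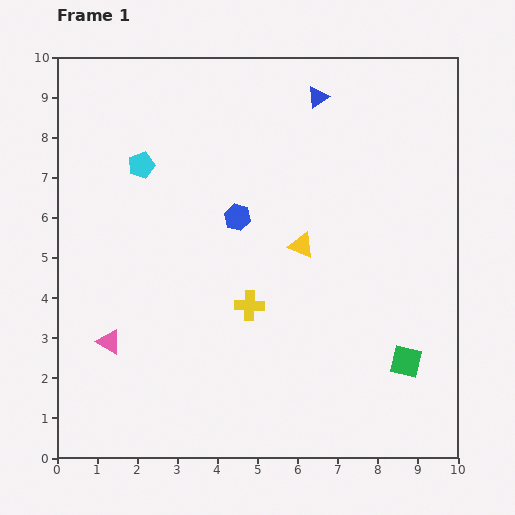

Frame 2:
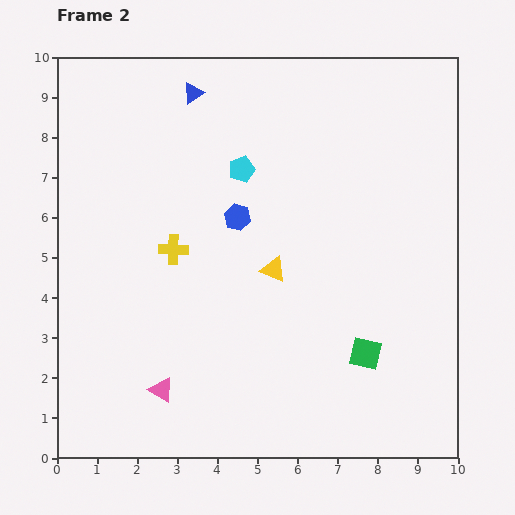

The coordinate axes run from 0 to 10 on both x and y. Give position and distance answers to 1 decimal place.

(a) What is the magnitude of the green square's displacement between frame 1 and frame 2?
1.0

The green square moved from (8.7, 2.4) to (7.7, 2.6), a distance of √(1.0² + 0.2²) ≈ 1.0.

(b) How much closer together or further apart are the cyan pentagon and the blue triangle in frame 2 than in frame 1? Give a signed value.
-2.5

Distance in frame 1: 4.7. Distance in frame 2: 2.2.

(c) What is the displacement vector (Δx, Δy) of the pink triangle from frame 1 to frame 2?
(1.3, -1.2)

The pink triangle was at (1.3, 2.9) in frame 1 and (2.6, 1.7) in frame 2.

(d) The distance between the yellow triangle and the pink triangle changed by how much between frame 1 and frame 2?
-1.3

Distance in frame 1: 5.4. Distance in frame 2: 4.1.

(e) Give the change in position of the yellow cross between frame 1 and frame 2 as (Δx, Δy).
(-1.9, 1.4)

The yellow cross was at (4.8, 3.8) in frame 1 and (2.9, 5.2) in frame 2.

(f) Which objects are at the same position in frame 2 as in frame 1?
the blue hexagon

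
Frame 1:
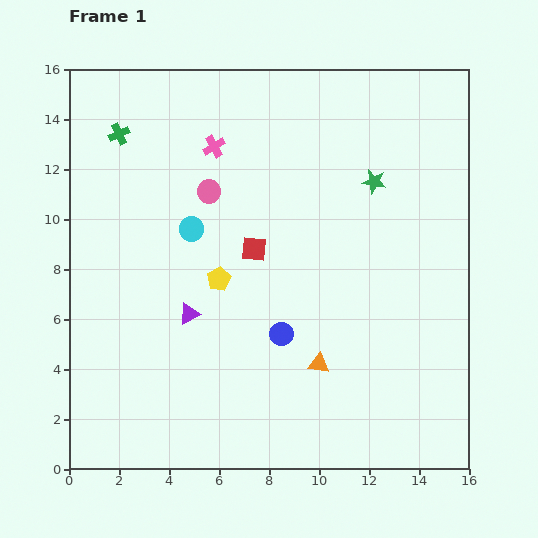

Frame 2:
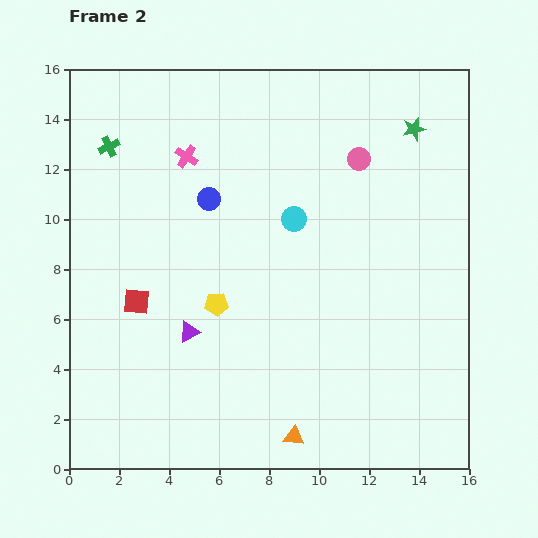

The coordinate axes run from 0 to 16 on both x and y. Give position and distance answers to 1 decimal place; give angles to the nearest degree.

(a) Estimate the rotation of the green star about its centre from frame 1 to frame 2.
24° counter-clockwise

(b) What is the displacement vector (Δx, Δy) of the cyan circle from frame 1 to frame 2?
(4.1, 0.4)

The cyan circle was at (4.9, 9.6) in frame 1 and (9.0, 10.0) in frame 2.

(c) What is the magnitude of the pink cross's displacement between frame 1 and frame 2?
1.2

The pink cross moved from (5.8, 12.9) to (4.7, 12.5), a distance of √(1.1² + 0.4²) ≈ 1.2.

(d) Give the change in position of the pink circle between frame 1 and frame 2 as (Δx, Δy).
(6.0, 1.3)

The pink circle was at (5.6, 11.1) in frame 1 and (11.6, 12.4) in frame 2.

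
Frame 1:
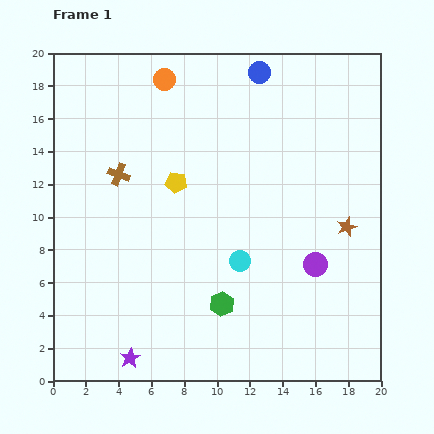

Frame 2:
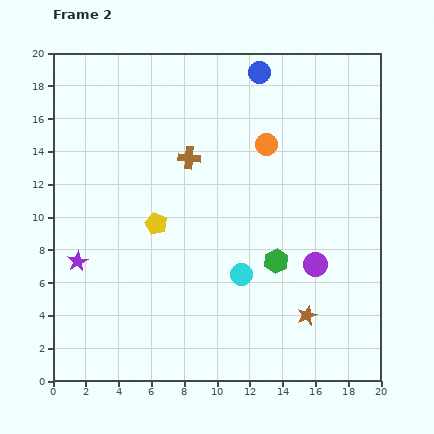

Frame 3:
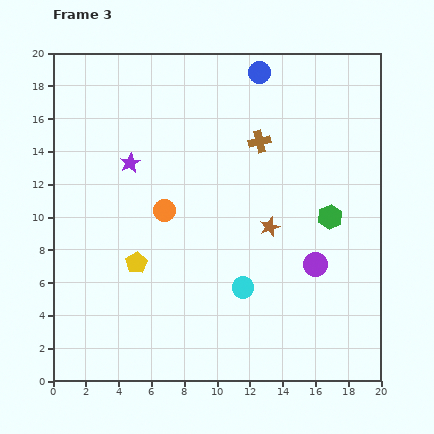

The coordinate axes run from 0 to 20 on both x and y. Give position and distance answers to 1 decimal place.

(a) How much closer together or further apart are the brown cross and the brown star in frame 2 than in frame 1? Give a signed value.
-2.3

Distance in frame 1: 14.3. Distance in frame 2: 12.0.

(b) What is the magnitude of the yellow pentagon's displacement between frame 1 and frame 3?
5.5

The yellow pentagon moved from (7.5, 12.1) to (5.1, 7.2), a distance of √(2.4² + 4.9²) ≈ 5.5.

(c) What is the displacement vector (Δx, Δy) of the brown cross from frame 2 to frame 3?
(4.3, 1.0)

The brown cross was at (8.3, 13.6) in frame 2 and (12.6, 14.6) in frame 3.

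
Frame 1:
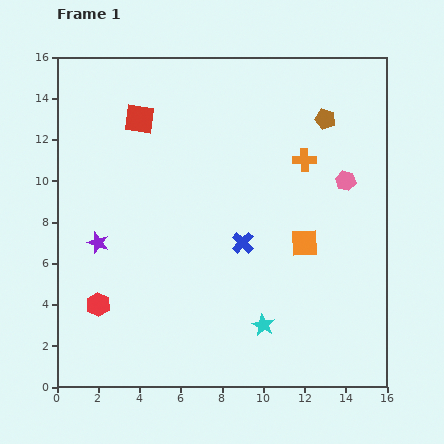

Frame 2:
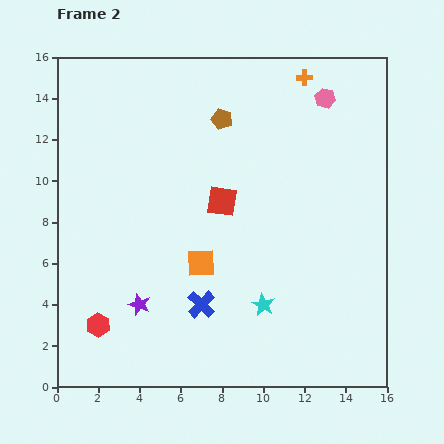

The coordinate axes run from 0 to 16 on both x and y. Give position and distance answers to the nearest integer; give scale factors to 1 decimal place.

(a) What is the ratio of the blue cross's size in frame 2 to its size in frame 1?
1.3×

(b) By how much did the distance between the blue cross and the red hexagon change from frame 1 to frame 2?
-3

Distance in frame 1: 8. Distance in frame 2: 5.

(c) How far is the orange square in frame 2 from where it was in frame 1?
5

The orange square moved from (12, 7) to (7, 6), a distance of √(5² + 1²) ≈ 5.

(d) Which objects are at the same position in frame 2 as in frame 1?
none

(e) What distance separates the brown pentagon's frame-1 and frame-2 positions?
5

The brown pentagon moved from (13, 13) to (8, 13), a distance of √(5² + 0²) ≈ 5.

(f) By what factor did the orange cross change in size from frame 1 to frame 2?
0.7×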